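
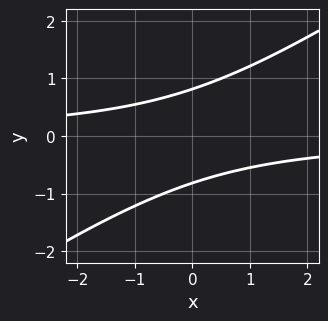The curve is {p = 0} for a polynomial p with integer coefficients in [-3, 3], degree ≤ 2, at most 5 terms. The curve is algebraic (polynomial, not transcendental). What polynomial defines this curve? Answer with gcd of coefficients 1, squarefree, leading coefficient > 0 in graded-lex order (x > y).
2*x*y - 3*y^2 + 2

(a) Degree: no degree-1 curve has this shape, so deg p = 2.
(b) Reading off the gridlines: the curve avoids every integer x-axis point in the box.
(c) Assembling these constraints gives the stated polynomial.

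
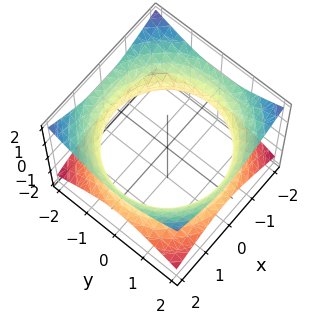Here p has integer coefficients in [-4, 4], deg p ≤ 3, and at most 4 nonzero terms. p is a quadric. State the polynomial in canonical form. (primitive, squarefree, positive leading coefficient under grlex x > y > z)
x^2 + y^2 - 2*z^2 - 3

The degree is 2 — one connected sheet with a waist; a quadric.
Symmetries: the z ↦ −z reflection is a symmetry, so z appears only in even powers; rotational symmetry about the z-axis ⇒ p depends on x, y only through x² + y².
Checking where it meets the axes: a circular section at z = 0 has radius between 1 and 2; the surface avoids every integer z-axis point in the box.
Fitting integer coefficients to these (and the overall shape) gives p.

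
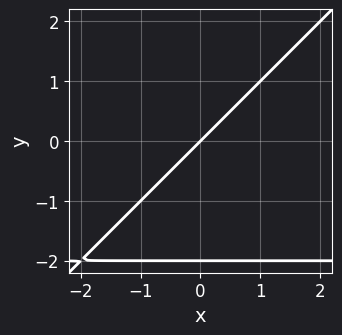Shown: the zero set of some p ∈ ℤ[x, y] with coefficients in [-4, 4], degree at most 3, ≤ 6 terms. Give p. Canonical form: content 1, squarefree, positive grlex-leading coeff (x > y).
First, deg p = 2. A generic line meets the curve in up to 2 points.
Then, reading off the gridlines: among the integer gridlines, it crosses the y-axis at y ∈ {-2, 0}; it crosses the x-axis at the gridline x = 0.
Finally, matching integer coefficients to the picture gives p.

x*y - y^2 + 2*x - 2*y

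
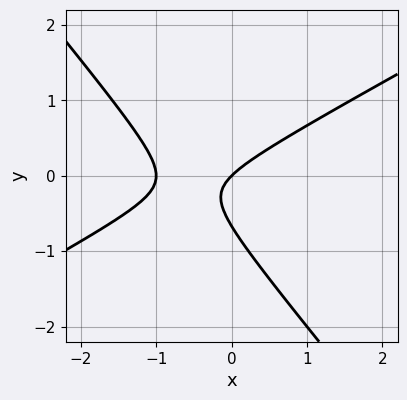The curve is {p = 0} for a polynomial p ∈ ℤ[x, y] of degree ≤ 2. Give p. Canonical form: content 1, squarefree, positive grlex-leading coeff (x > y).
2*x^2 - 2*x*y - 3*y^2 + 2*x - 2*y

(a) Degree: the shape is more complex than any degree-1 curve, so deg p = 2.
(b) From the visible intercepts: the x-axis gridline crossings are at x ∈ {-1, 0}; one y-axis crossing is at y = 0.
(c) These observations pin down the coefficients.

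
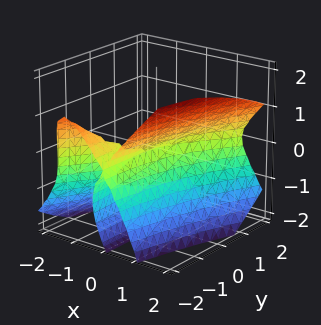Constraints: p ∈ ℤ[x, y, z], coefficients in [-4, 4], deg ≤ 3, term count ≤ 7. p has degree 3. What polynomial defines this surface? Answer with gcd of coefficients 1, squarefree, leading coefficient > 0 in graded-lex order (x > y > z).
3*x^3 - 2*x^2*y - 2*x*z^2 - z^3 - 2*z^2

deg p = 3. The shape is more complex than any degree-2 surface.
From the visible intercepts: every point of the y-axis in the box is on the surface; the z-axis gridline crossings are at z ∈ {-2, 0}; one x-axis crossing is at x = 0.
Putting this together gives p.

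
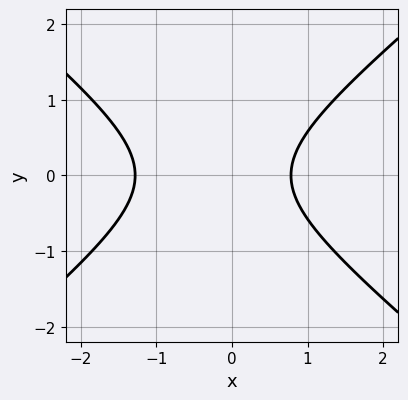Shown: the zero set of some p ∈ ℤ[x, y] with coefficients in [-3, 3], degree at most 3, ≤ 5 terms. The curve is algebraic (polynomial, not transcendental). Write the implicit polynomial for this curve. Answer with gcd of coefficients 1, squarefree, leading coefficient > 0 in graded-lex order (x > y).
(a) The degree is 2 — a generic line meets the curve in up to 2 points.
(b) Symmetries: mirror symmetry y ↦ −y ⇒ only even powers of y.
(c) From the visible intercepts: the curve avoids every integer y-axis point in the box.
(d) Solving for integer coefficients yields p as stated.

2*x^2 - 3*y^2 + x - 2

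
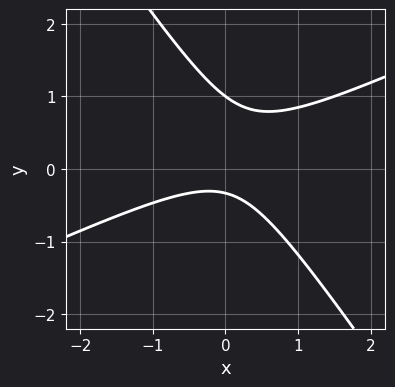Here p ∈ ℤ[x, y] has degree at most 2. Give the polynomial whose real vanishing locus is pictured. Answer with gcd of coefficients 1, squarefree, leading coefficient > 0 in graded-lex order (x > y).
2*x^2 - 3*x*y - 3*y^2 + 2*y + 1

deg p = 2. The shape is more complex than any degree-1 curve.
Reading off the gridlines: the curve avoids every integer x-axis point in the box; it meets the y-axis at y = 1 (among the integer gridlines).
Assembling these constraints gives the stated polynomial.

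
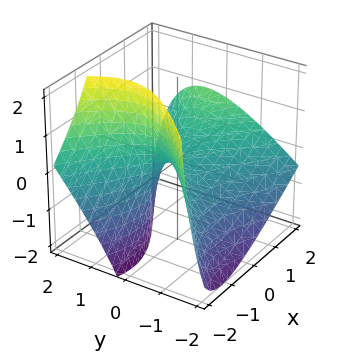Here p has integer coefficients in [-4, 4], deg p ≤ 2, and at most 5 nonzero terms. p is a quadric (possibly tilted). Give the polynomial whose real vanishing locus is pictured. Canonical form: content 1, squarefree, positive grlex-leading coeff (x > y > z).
(a) deg p = 2. No degree-1 surface has this shape.
(b) From the visible intercepts: it meets the y-axis at y = 0 (among the integer gridlines); one x-axis crossing is at x = 0; one z-axis crossing is at z = 0.
(c) Together with the visible shape, these determine p as stated.

2*x^2 - 3*x*z - 3*y^2 + 3*y*z - 3*z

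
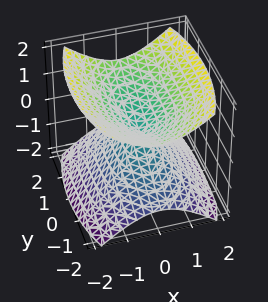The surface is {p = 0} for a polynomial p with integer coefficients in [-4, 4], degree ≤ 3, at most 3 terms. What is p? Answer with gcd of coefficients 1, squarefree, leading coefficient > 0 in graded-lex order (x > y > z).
First, there are 2 components.
Then, deg p = 2.
Next, symmetries: it's symmetric under y → −y, forcing even powers of y; mirror symmetry x ↦ −x ⇒ only even powers of x; mirror symmetry z ↦ −z ⇒ only even powers of z.
Then, from the axis intercepts and sections: one x-axis crossing is at x = 0; it meets the y-axis at y = 0 (among the integer gridlines).
Finally, matching integer coefficients to the picture gives p.

3*x^2 + y^2 - 3*z^2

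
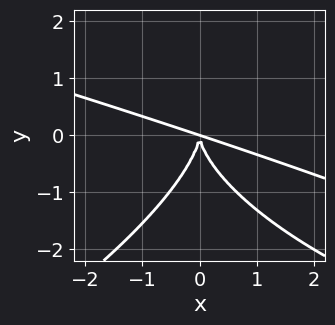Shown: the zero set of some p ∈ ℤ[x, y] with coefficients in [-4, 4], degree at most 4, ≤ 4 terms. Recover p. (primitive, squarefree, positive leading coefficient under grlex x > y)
y^4 + x^3 + 3*x^2*y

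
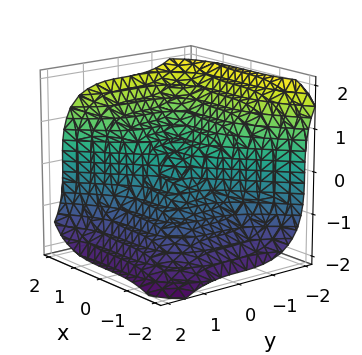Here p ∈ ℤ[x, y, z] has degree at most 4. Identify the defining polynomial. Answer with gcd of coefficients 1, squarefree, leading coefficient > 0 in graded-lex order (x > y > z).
2*x^3 - 3*y^3 - 3*z^3

(a) The degree is 3 — a generic line meets the surface in up to 3 points.
(b) Checking where it meets the axes: it meets the x-axis at x = 0 (among the integer gridlines); one y-axis crossing is at y = 0; it meets the z-axis at z = 0 (among the integer gridlines).
(c) These observations pin down the coefficients.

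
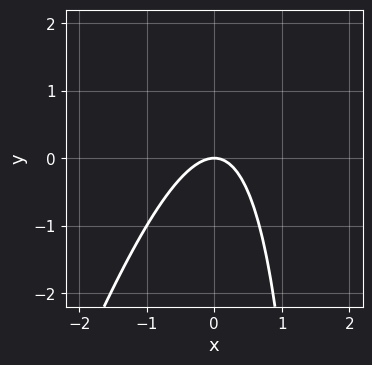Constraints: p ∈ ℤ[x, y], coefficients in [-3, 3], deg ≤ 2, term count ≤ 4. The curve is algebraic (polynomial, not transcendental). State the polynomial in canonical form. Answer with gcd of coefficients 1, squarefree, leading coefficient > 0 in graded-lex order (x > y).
3*x^2 - x*y + 2*y

First, deg p = 2.
Then, checking where it meets the axes: it crosses the x-axis at the gridline x = 0; one y-axis crossing is at y = 0.
Finally, matching integer coefficients to the picture gives p.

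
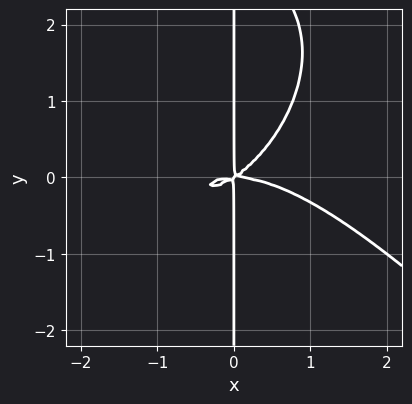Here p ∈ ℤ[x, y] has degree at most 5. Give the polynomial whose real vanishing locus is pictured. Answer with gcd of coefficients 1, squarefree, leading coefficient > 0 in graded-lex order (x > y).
First, degree: no degree-3 curve has this shape, so deg p = 4.
Then, observable constraints: every point of the y-axis in the box is on the curve.
Finally, the integer polynomial consistent with all of this is the stated p.

x^4 + x*y^3 + 2*x^2*y - 3*x*y^2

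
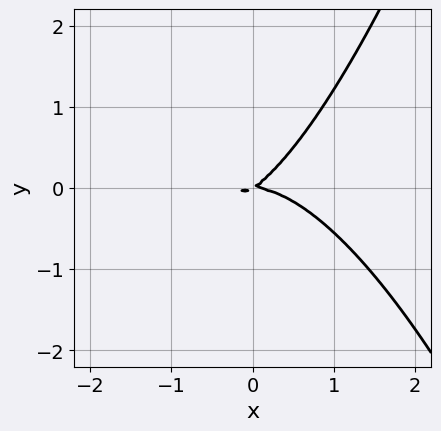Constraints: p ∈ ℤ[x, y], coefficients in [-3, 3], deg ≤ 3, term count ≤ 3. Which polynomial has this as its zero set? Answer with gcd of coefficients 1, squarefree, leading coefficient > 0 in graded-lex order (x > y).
(a) deg p = 3.
(b) Checking where it meets the axes: it crosses the y-axis at the gridline y = 0; one x-axis crossing is at x = 0.
(c) Fitting integer coefficients to these (and the overall shape) gives p.

2*x^3 + 2*x*y - 3*y^2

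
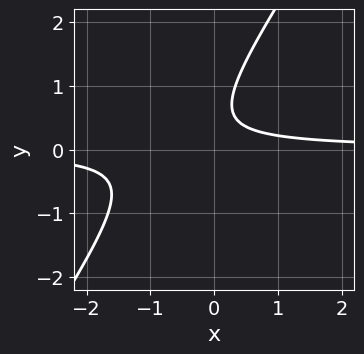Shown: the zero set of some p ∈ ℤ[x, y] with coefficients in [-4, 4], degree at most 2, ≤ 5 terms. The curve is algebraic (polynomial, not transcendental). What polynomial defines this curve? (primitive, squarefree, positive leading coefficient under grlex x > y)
3*x*y - 2*y^2 + 2*y - 1

First, deg p = 2.
Next, observable constraints: the curve avoids every integer y-axis point in the box; no x-intercept at any integer in the box.
Finally, fitting integer coefficients to these (and the overall shape) gives p.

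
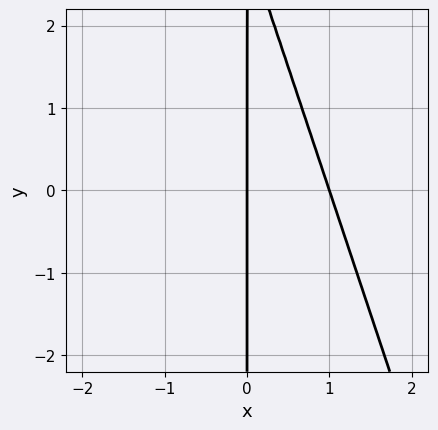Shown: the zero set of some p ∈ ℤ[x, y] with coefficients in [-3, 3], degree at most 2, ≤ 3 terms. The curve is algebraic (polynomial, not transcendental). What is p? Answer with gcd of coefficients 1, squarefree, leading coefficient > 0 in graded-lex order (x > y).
1. deg p = 2.
2. From the visible intercepts: every point of the y-axis in the box is on the curve; among the integer gridlines, it crosses the x-axis at x ∈ {0, 1}.
3. Matching integer coefficients to the picture gives p.

3*x^2 + x*y - 3*x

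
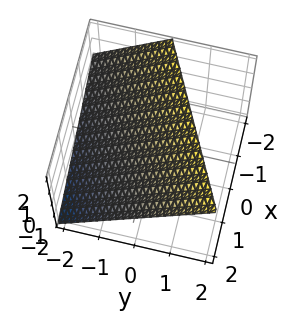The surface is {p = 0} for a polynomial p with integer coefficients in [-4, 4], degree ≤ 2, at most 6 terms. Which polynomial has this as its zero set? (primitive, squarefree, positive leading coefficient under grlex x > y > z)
(a) deg p = 1. The surface is flat (a plane).
(b) From the axis intercepts and sections: one z-axis crossing is at z = 1; one x-axis crossing is at x = 2.
(c) Matching integer coefficients to the picture gives p. Check: (0, -1, 0) on the y-axis lies on the surface, and p(0, -1, 0) = 0. ✓

x - 2*y + 2*z - 2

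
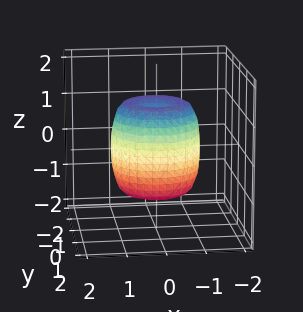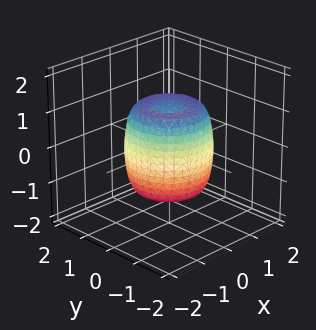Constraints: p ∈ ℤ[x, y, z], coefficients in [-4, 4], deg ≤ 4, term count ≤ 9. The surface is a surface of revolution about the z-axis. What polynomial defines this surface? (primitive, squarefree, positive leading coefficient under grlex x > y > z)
2*x^4 + 4*x^2*y^2 + 2*y^4 - 2*x^2 - 2*y^2 + z^2 - 1

The degree is 4 — no degree-3 surface has this shape.
Symmetries: rotational symmetry about the z-axis ⇒ p depends on x, y only through x² + y².
Observable constraints: a circular section at z = -1 has radius exactly 1; among the integer gridlines, it crosses the z-axis at z ∈ {-1, 1}.
Fitting integer coefficients to these (and the overall shape) gives p.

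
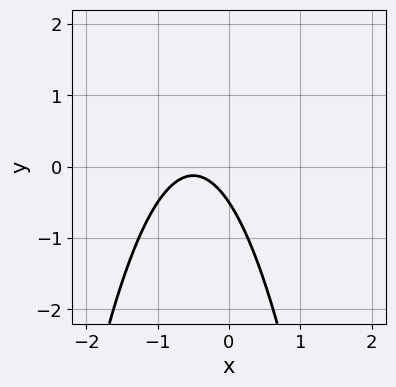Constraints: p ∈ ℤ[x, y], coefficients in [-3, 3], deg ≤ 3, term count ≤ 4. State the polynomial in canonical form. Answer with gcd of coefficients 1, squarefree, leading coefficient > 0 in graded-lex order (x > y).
3*x^2 + 3*x + 2*y + 1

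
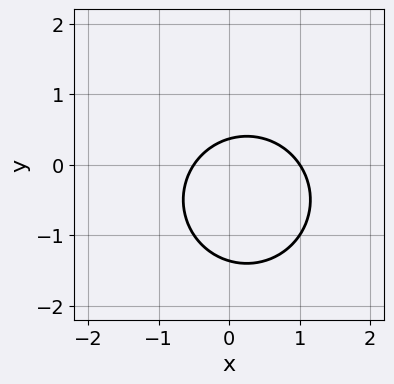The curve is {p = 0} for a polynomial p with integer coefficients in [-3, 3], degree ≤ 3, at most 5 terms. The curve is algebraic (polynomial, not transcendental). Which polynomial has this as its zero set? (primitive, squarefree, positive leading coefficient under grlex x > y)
First, deg p = 2.
Then, against the integer gridlines: it crosses the x-axis at the gridline x = 1.
Finally, these observations pin down the coefficients.

2*x^2 + 2*y^2 - x + 2*y - 1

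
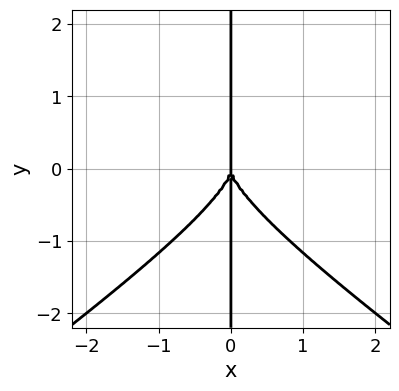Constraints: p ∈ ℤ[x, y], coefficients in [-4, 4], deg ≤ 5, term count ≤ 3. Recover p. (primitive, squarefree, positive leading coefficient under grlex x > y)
Degree: the shape is more complex than any degree-3 curve, so deg p = 4.
Against the integer gridlines: it crosses the x-axis at the gridline x = 0; the visible y-axis segment lies entirely on the curve.
Matching integer coefficients to the picture gives p.

x^3*y - 2*x*y^3 - 2*x^3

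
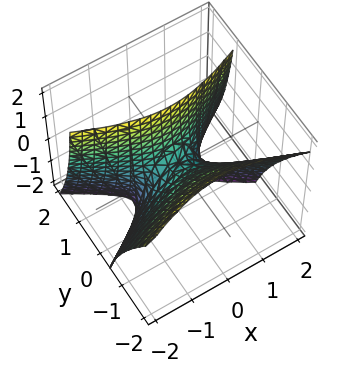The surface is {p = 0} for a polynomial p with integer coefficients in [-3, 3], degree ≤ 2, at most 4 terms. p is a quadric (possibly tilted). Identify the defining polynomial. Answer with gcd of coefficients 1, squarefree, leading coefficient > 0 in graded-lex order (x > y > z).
x^2 - 3*y^2 - 2*y*z + z

Degree: no degree-1 surface has this shape, so deg p = 2.
Against the integer gridlines: it meets the x-axis at x = 0 (among the integer gridlines); it crosses the y-axis at the gridline y = 0; one z-axis crossing is at z = 0.
The integer polynomial consistent with all of this is the stated p.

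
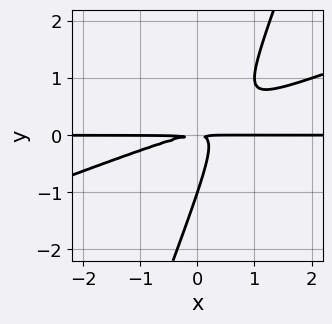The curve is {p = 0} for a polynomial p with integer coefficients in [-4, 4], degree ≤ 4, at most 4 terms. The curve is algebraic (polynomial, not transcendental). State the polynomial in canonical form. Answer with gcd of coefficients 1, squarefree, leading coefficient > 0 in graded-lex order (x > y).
x^2*y - 3*x*y^2 + y^3 + y^2

1. deg p = 3.
2. Observable constraints: one y-axis crossing is at y = -1; the visible x-axis segment lies entirely on the curve.
3. Together with the visible shape, these determine p as stated.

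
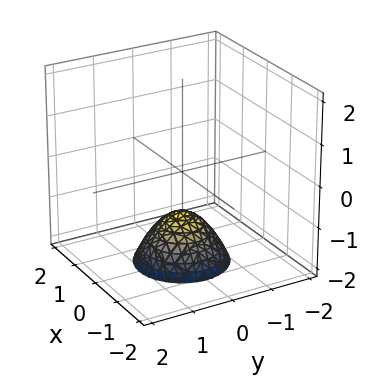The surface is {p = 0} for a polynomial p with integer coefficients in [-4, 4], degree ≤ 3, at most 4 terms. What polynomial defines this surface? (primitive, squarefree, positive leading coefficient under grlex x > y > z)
1. deg p = 2. The shape is more complex than any degree-1 surface.
2. Symmetry: the z-axis is an axis of rotation, so x and y enter only as x² + y².
3. Observable constraints: a circular section at z = -2 has radius exactly 1; the surface avoids every integer x-axis point in the box; one z-axis crossing is at z = -1.
4. Solving for integer coefficients yields p as stated.

x^2 + y^2 + z + 1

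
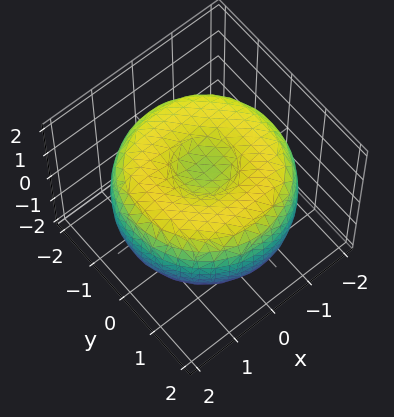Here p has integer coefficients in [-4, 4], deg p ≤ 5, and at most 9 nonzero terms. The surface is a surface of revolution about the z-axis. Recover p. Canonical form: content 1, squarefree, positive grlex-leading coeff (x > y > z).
1. The degree is 4 — the shape is more complex than any degree-3 surface.
2. By symmetry, the z-axis is an axis of rotation, so x and y enter only as x² + y².
3. Reading off the gridlines: a circular section at z = 0 has radius between 1 and 2.
4. Solving for integer coefficients yields p as stated.

x^4 + 2*x^2*y^2 + y^4 - 3*x^2 - 3*y^2 + 3*z^2 - 2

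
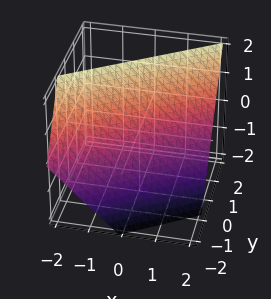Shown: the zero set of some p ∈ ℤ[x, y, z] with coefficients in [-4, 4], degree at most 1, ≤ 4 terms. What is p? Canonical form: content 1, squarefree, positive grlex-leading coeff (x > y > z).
First, the degree is 1 — the surface is flat (a plane).
Then, checking where it meets the axes: one x-axis crossing is at x = 1; one z-axis crossing is at z = 1.
Finally, together with the visible shape, these determine p as stated.

2*x - 3*y + 2*z - 2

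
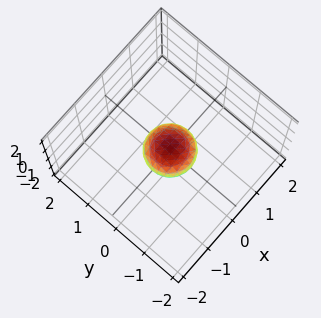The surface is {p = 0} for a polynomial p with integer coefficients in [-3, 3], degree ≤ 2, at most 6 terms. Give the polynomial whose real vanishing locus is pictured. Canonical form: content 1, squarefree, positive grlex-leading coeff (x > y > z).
2*x^2 + 2*y^2 + 3*z^2 - 1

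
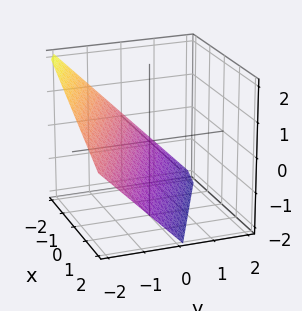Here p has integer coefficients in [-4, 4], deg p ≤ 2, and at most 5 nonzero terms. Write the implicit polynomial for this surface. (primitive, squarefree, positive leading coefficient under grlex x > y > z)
Degree: the surface is flat (a plane), so deg p = 1.
Checking where it meets the axes: one z-axis crossing is at z = -1; one x-axis crossing is at x = -2; one y-axis crossing is at y = -1.
The integer polynomial consistent with all of this is the stated p.

x + 2*y + 2*z + 2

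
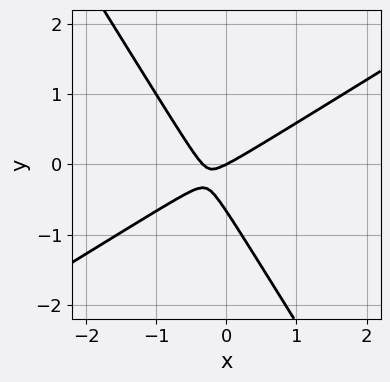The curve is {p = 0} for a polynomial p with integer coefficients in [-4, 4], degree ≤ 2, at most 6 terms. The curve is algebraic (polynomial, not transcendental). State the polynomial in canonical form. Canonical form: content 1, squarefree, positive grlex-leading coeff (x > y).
Degree: no degree-1 curve has this shape, so deg p = 2.
Observable constraints: it meets the y-axis at y = 0 (among the integer gridlines); one x-axis crossing is at x = 0.
Together with the visible shape, these determine p as stated.

3*x^2 - 3*x*y - 3*y^2 + x - 2*y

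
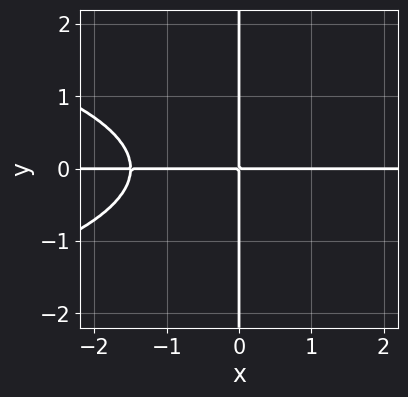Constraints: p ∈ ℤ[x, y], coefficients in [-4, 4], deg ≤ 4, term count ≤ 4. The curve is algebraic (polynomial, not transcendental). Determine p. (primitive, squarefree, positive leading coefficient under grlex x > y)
(a) deg p = 4.
(b) Observable constraints: the visible y-axis segment lies entirely on the curve; every point of the x-axis in the box is on the curve.
(c) Matching integer coefficients to the picture gives p.

2*x*y^3 + 2*x^2*y + 3*x*y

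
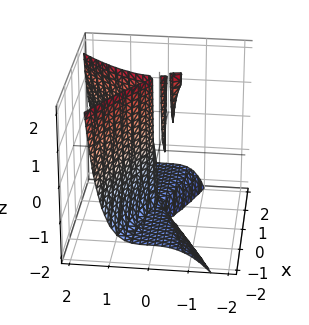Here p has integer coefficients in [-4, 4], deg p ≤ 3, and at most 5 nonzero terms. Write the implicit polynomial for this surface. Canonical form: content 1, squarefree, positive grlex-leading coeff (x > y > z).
I count 3 distinct pieces. Treating them together as one polynomial.
Degree: a generic line meets the surface in up to 3 points, so deg p = 3.
Reading off the gridlines: it meets the y-axis at y = 0 (among the integer gridlines); one x-axis crossing is at x = 0; the visible z-axis segment lies entirely on the surface.
Fitting integer coefficients to these (and the overall shape) gives p.

2*x^2*z + 2*x*y*z - 3*y^3 + 3*x^2 + 3*x*y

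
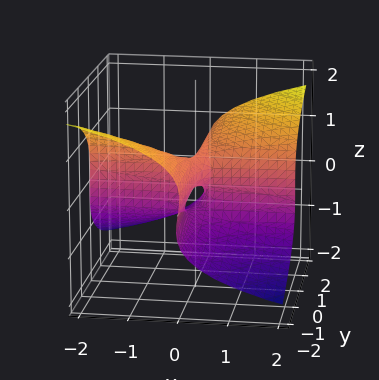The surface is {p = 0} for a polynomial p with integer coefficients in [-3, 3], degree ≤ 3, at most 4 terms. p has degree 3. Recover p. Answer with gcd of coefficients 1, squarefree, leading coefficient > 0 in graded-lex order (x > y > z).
3*z^3 - 3*x*y - z

Degree: the shape is more complex than any degree-2 surface, so deg p = 3.
Reading off the gridlines: it meets the z-axis at z = 0 (among the integer gridlines); every point of the x-axis in the box is on the surface; the visible y-axis segment lies entirely on the surface.
Putting this together gives p.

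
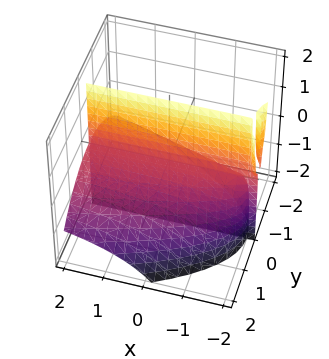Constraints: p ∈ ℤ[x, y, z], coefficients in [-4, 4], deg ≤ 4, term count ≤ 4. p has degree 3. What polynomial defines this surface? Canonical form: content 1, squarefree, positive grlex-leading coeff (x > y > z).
(a) The picture has 3 separate pieces.
(b) deg p = 3.
(c) Checking where it meets the axes: it meets the y-axis at y = 0 (among the integer gridlines); every point of the x-axis in the box is on the surface.
(d) Assembling these constraints gives the stated polynomial.

x*y*z + y^3 + 2*y*z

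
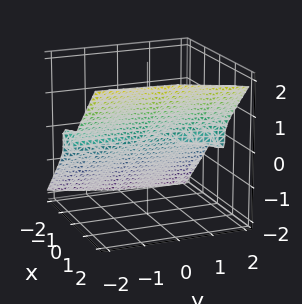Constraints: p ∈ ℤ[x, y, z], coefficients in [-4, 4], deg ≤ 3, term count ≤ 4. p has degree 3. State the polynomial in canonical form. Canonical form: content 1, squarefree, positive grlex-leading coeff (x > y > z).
(a) Degree: the shape is more complex than any degree-2 surface, so deg p = 3.
(b) Observable constraints: the visible y-axis segment lies entirely on the surface; one x-axis crossing is at x = 0; one z-axis crossing is at z = 0.
(c) Solving for integer coefficients yields p as stated.

3*x^3 - x^2*y - 3*z^3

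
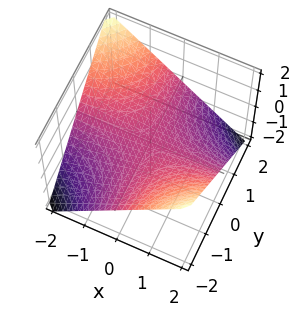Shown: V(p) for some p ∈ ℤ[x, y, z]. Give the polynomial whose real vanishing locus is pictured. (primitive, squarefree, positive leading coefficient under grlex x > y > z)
First, deg p = 2. A hyperbolic paraboloid; a quadric.
Next, observable constraints: the visible x-axis segment lies entirely on the surface; the visible y-axis segment lies entirely on the surface; it crosses the z-axis at the gridline z = 0.
Finally, fitting integer coefficients to these (and the overall shape) gives p.

x*y + 2*z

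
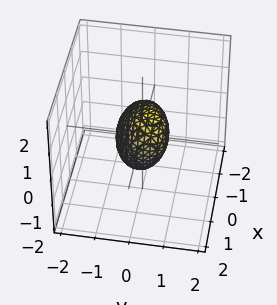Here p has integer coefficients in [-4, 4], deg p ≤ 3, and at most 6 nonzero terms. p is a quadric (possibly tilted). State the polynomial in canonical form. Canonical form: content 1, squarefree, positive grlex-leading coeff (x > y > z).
x^2 - x*y + 2*y^2 - y*z + z^2 - 1

First, degree: a generic line meets the surface in up to 2 points, so deg p = 2.
Next, observable constraints: among the integer gridlines, it crosses the x-axis at x ∈ {-1, 1}; among the integer gridlines, it crosses the z-axis at z ∈ {-1, 1}.
Finally, together with the visible shape, these determine p as stated.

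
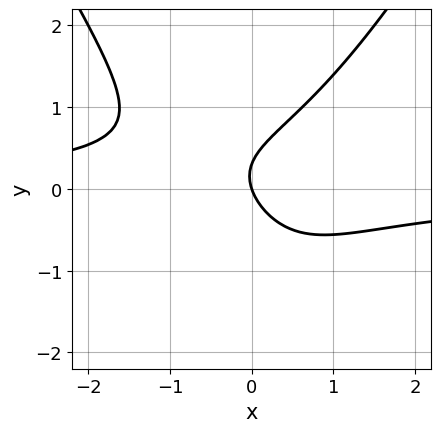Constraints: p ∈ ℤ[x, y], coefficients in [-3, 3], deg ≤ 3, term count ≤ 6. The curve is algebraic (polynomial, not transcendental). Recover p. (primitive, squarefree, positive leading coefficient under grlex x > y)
(a) Degree: no degree-2 curve has this shape, so deg p = 3.
(b) Against the integer gridlines: it meets the y-axis at y = 0 (among the integer gridlines); it crosses the x-axis at the gridline x = 0.
(c) Matching integer coefficients to the picture gives p.

3*x^2*y - y^3 - 3*y^2 + 3*x + y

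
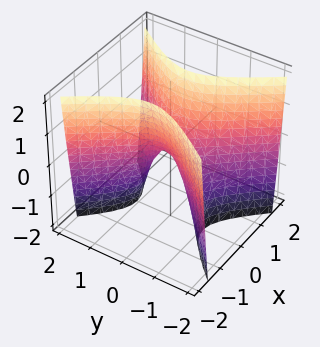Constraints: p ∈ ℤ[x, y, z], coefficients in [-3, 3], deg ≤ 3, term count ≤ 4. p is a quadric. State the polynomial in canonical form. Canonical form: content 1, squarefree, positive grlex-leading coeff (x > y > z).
(a) deg p = 2. A hyperbolic paraboloid; a quadric.
(b) Symmetries: mirror symmetry x ↦ −x ⇒ only even powers of x; the y ↦ −y reflection is a symmetry, so y appears only in even powers.
(c) From the visible intercepts: it crosses the y-axis at the gridline y = 0; it crosses the z-axis at the gridline z = 0; it crosses the x-axis at the gridline x = 0.
(d) Together with the visible shape, these determine p as stated.

3*x^2 - 2*y^2 - z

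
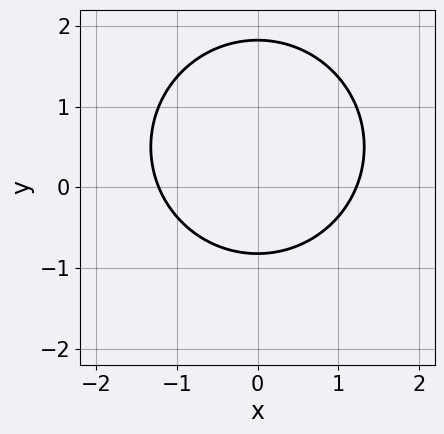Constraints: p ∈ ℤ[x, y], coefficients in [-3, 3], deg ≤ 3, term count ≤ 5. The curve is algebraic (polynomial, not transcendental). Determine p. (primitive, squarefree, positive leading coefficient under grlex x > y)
(a) The degree is 2 — the shape is more complex than any degree-1 curve.
(b) Symmetries: it's symmetric under x → −x, forcing even powers of x.
(c) These observations pin down the coefficients.

2*x^2 + 2*y^2 - 2*y - 3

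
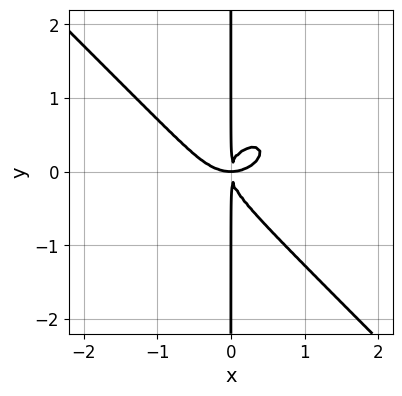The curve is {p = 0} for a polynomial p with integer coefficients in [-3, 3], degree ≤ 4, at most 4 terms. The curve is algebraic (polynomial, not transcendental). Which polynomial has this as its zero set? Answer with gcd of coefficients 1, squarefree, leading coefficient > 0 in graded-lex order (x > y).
(a) The degree is 4 — the shape is more complex than any degree-3 curve.
(b) Checking where it meets the axes: every point of the y-axis in the box is on the curve.
(c) Together with the visible shape, these determine p as stated.

2*x^4 + x^2*y^2 + 3*x*y^3 - 2*x^2*y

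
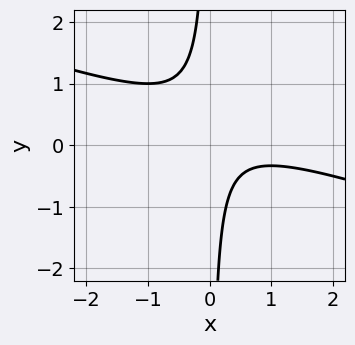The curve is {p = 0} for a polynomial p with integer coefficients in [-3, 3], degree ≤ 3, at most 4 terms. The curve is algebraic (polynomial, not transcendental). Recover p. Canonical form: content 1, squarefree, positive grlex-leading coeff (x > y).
x^2 + 3*x*y - x + 1

1. deg p = 2.
2. Against the integer gridlines: no y-intercept at any integer in the box; no x-intercept at any integer in the box.
3. The integer polynomial consistent with all of this is the stated p.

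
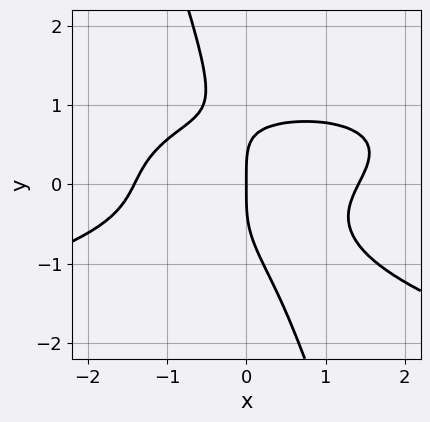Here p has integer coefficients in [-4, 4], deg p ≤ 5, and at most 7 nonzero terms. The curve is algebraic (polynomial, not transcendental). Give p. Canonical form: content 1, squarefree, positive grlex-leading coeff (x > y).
(a) deg p = 4.
(b) From the axis intercepts and sections: one x-axis crossing is at x = 0; it crosses the y-axis at the gridline y = 0.
(c) The integer polynomial consistent with all of this is the stated p.

3*x*y^3 + y^4 + x^3 - x^2*y - 2*x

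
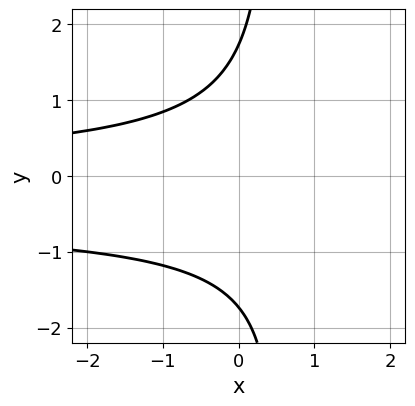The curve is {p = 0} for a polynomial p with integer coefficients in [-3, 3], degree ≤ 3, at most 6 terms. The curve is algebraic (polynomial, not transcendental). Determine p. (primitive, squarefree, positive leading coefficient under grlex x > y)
(a) deg p = 3. No degree-2 curve has this shape.
(b) Observable constraints: no x-intercept at any integer in the box.
(c) Together with the visible shape, these determine p as stated.

2*x*y^2 + x*y - y^2 + 3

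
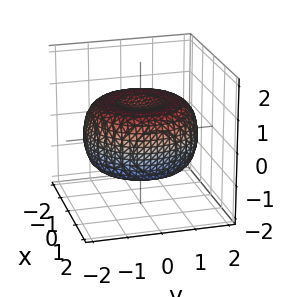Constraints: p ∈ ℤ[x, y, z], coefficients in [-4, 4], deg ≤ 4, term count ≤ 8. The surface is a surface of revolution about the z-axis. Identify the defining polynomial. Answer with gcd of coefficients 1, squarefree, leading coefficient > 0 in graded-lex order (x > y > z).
x^4 + 2*x^2*y^2 + y^4 - 2*x^2 - 2*y^2 + 3*z^2 - 2

First, deg p = 4. A generic line meets the surface in up to 4 points.
Next, symmetry: every cross-section ⟂ z is a circle, so x, y appear only via x² + y².
Then, from the axis intercepts and sections: a circular section at z = 1 has radius exactly 1.
Finally, together with the visible shape, these determine p as stated.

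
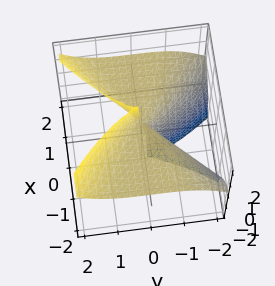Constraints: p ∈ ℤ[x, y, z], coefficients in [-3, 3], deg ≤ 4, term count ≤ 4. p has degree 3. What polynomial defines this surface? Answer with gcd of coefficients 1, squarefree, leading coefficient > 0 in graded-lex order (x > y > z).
3*x^2*z - y^3 - 3*x^2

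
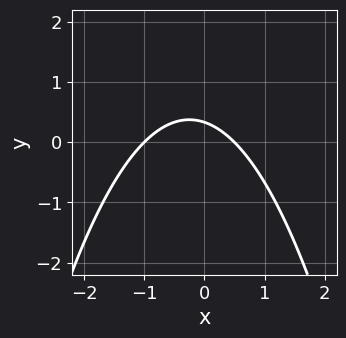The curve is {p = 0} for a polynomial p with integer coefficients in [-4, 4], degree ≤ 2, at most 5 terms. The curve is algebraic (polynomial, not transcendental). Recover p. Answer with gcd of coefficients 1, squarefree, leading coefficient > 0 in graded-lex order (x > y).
(a) deg p = 2. A generic line meets the curve in up to 2 points.
(b) From the axis intercepts and sections: it meets the x-axis at x = -1 (among the integer gridlines).
(c) Together with the visible shape, these determine p as stated.

2*x^2 + x + 3*y - 1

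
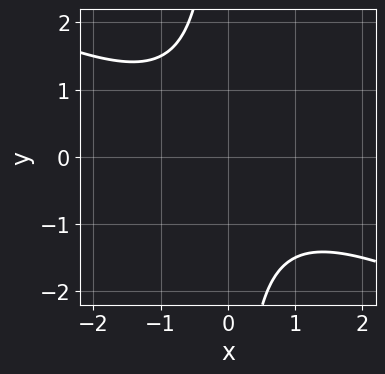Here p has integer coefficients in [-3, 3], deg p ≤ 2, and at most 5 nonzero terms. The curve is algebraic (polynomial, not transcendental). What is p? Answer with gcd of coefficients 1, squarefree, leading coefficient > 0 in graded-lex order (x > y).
x^2 + 2*x*y + 2

1. deg p = 2. The shape is more complex than any degree-1 curve.
2. Observable constraints: it misses every integer gridline on the x-axis; no y-intercept at any integer in the box.
3. These observations pin down the coefficients.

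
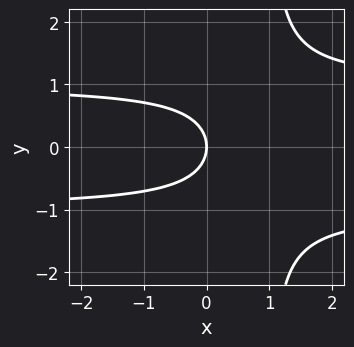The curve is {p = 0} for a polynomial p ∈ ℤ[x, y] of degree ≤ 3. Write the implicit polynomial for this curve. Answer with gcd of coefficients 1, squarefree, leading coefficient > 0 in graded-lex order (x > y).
(a) Degree: a generic line meets the curve in up to 3 points, so deg p = 3.
(b) Symmetries: it's symmetric under y → −y, forcing even powers of y.
(c) Against the integer gridlines: one y-axis crossing is at y = 0; one x-axis crossing is at x = 0.
(d) The integer polynomial consistent with all of this is the stated p.

x*y^2 - y^2 - x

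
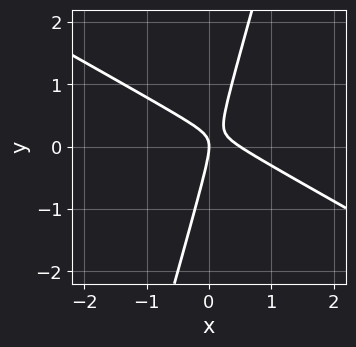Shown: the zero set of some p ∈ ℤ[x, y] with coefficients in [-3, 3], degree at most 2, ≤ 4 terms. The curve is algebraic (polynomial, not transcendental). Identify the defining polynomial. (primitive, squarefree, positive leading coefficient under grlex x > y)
deg p = 2.
Observable constraints: one y-axis crossing is at y = 0; one x-axis crossing is at x = 0.
Solving for integer coefficients yields p as stated.

2*x^2 + 3*x*y - y^2 - x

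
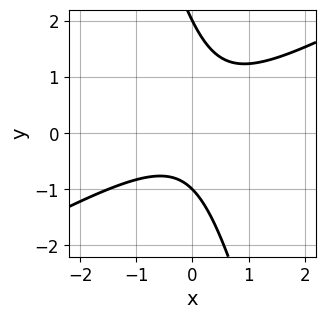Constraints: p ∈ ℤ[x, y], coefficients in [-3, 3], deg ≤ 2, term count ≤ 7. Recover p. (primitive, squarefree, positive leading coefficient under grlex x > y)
2*x^2 - 3*x*y - y^2 + y + 2

(a) deg p = 2. A generic line meets the curve in up to 2 points.
(b) Observable constraints: it misses every integer gridline on the x-axis; the y-axis gridline crossings are at y ∈ {-1, 2}.
(c) The integer polynomial consistent with all of this is the stated p.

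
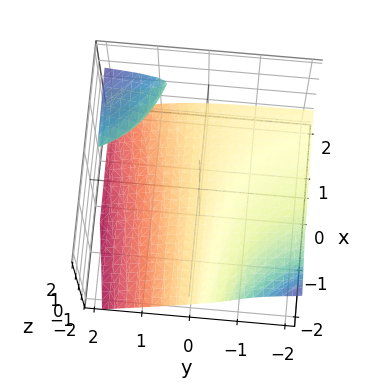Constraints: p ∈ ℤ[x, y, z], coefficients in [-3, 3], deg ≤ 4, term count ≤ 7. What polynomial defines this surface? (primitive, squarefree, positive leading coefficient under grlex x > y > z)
1. I count 2 distinct pieces.
2. The degree is 3 — a generic line meets the surface in up to 3 points.
3. Checking where it meets the axes: the surface avoids every integer y-axis point in the box; no x-intercept at any integer in the box.
4. The integer polynomial consistent with all of this is the stated p.

2*y*z^2 + 3*z^3 - x*y - 2*y*z + 2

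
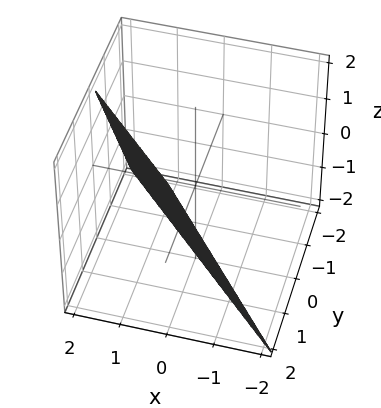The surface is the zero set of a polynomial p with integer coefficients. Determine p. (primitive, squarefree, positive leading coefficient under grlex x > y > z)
2*x + 2*y - z - 2

First, the degree is 1 — every cross-section is a straight line — this is a plane.
Next, reading off the gridlines: it meets the y-axis at y = 1 (among the integer gridlines); it crosses the z-axis at the gridline z = -2.
Finally, putting this together gives p. Check: (1, 0, 0) on the x-axis lies on the surface, and p(1, 0, 0) = 0. ✓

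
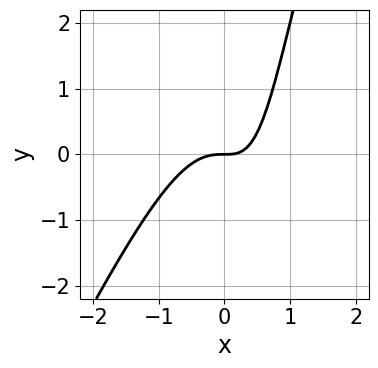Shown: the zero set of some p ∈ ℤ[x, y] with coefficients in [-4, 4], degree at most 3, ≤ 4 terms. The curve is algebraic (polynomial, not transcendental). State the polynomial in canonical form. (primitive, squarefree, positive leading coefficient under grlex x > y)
1. The degree is 3 — no degree-2 curve has this shape.
2. From the axis intercepts and sections: one x-axis crossing is at x = 0; it crosses the y-axis at the gridline y = 0.
3. Matching integer coefficients to the picture gives p.

2*x^3 - x^2*y + x*y - y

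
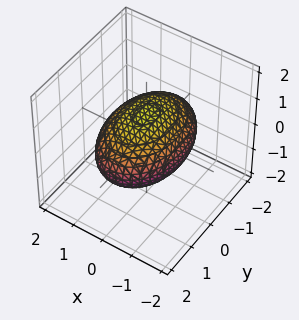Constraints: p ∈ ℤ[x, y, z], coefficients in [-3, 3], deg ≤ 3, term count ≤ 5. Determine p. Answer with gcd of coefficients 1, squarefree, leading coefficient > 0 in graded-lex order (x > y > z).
2*x^2 + y^2 + 3*z^2 - 3

First, deg p = 2. A closed, bounded, convex surface; a quadric.
Next, symmetries: mirror symmetry y ↦ −y ⇒ only even powers of y; the x ↦ −x reflection is a symmetry, so x appears only in even powers; it's symmetric under z → −z, forcing even powers of z.
Then, reading off the gridlines: among the integer gridlines, it crosses the z-axis at z ∈ {-1, 1}.
Finally, fitting integer coefficients to these (and the overall shape) gives p.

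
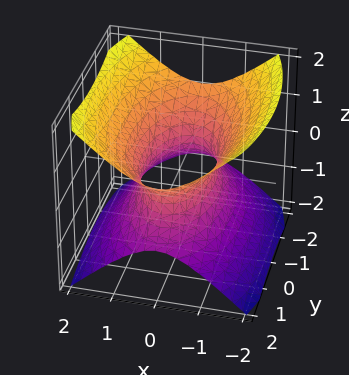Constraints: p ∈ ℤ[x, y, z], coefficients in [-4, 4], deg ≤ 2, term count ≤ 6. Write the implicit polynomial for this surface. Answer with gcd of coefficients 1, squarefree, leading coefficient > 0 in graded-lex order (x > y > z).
1. The degree is 2 — an hourglass — one-sheet hyperboloid; a quadric.
2. Symmetries: it's symmetric under z → −z, forcing even powers of z; it's symmetric under y → −y, forcing even powers of y; the x ↦ −x reflection is a symmetry, so x appears only in even powers.
3. Reading off the gridlines: the surface avoids every integer z-axis point in the box.
4. The integer polynomial consistent with all of this is the stated p.

3*x^2 + y^2 - 3*z^2 - 2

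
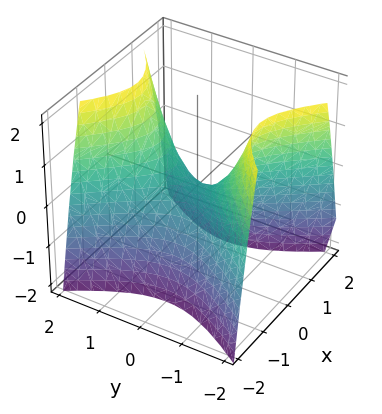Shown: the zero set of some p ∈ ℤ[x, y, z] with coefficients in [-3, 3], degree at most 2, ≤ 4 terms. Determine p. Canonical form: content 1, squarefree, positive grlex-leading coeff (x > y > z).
First, degree: a hyperbolic paraboloid; a quadric, so deg p = 2.
Next, symmetries: it's symmetric under y → −y, forcing even powers of y; mirror symmetry x ↦ −x ⇒ only even powers of x.
Next, observable constraints: it crosses the x-axis at the gridline x = 0; it meets the y-axis at y = 0 (among the integer gridlines).
Finally, solving for integer coefficients yields p as stated.

3*x^2 - 2*y^2 + 2*z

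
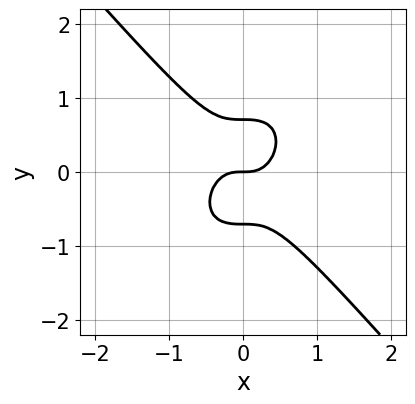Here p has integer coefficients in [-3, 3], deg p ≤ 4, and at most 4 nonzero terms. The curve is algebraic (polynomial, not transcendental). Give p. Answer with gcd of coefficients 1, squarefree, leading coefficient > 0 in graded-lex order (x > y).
3*x^3 + 2*y^3 - y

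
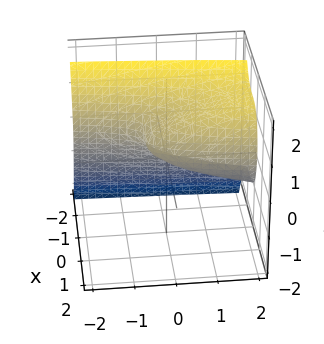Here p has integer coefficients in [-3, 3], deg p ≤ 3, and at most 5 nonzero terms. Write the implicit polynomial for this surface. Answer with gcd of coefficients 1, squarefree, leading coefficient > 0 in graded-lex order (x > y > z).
deg p = 3. The shape is more complex than any degree-2 surface.
Observable constraints: it meets the x-axis at x = 0 (among the integer gridlines); among the integer gridlines, it crosses the z-axis at z ∈ {0, 1}; it crosses the y-axis at the gridline y = 0.
The integer polynomial consistent with all of this is the stated p.

3*x^3 + 2*z^2 - y - 2*z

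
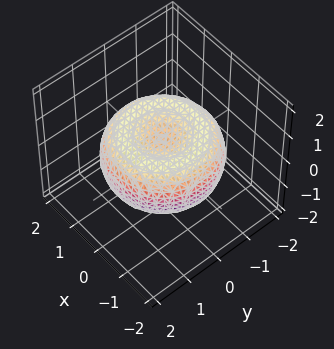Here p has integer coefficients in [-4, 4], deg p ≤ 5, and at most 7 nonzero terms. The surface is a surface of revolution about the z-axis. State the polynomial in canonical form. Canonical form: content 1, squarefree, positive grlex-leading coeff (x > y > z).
(a) Degree: a generic line meets the surface in up to 4 points, so deg p = 4.
(b) Symmetries: every cross-section ⟂ z is a circle, so x, y appear only via x² + y².
(c) Checking where it meets the axes: a circular section at z = 0 has radius between 1 and 2.
(d) Solving for integer coefficients yields p as stated.

x^4 + 2*x^2*y^2 + y^4 - 2*x^2 - 2*y^2 + 3*z^2 - 1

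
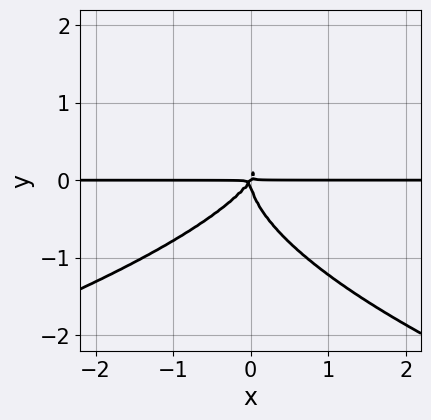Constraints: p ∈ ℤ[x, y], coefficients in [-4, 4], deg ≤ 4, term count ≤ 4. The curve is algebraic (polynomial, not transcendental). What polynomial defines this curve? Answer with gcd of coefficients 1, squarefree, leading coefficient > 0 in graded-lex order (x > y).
1. Degree: no degree-3 curve has this shape, so deg p = 4.
2. Checking where it meets the axes: every point of the x-axis in the box is on the curve.
3. These observations pin down the coefficients.

3*y^4 + 3*x^2*y - 2*x*y^2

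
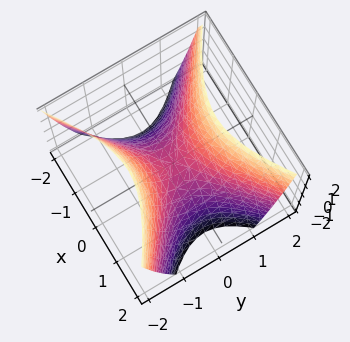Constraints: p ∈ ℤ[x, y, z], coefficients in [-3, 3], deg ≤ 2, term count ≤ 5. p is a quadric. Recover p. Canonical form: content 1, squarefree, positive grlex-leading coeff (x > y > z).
(a) deg p = 2. A hyperbolic paraboloid; a quadric.
(b) Symmetries: mirror symmetry x ↦ −x ⇒ only even powers of x; mirror symmetry y ↦ −y ⇒ only even powers of y.
(c) From the axis intercepts and sections: it crosses the z-axis at the gridline z = 0; one y-axis crossing is at y = 0; it crosses the x-axis at the gridline x = 0.
(d) Assembling these constraints gives the stated polynomial.

2*x^2 - 3*y^2 + 2*z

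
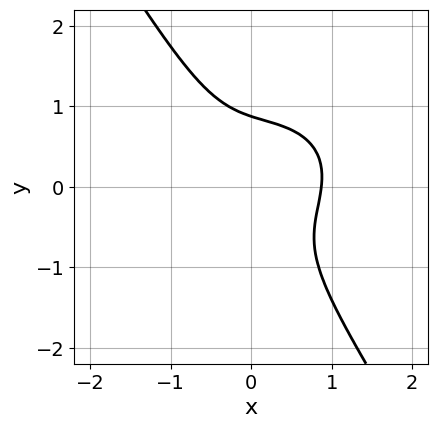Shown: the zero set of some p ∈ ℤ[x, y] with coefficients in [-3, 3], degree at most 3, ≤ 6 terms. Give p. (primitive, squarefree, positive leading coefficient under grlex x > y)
1. The degree is 3 — a generic line meets the curve in up to 3 points.
2. Solving for integer coefficients yields p as stated.

3*x^3 - x^2*y + 3*x*y^2 + 3*y^3 - 2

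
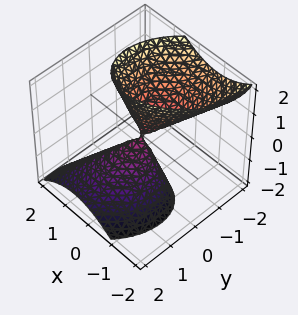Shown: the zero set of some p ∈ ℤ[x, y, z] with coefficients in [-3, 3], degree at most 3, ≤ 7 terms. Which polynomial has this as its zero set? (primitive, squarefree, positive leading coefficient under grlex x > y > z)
3*x^2 - 2*x*y + 3*y^2 + 3*y*z - z^2

There are 2 components. They look like related sheets of one shape, so recover p as a whole.
Degree: a generic line meets the surface in up to 2 points, so deg p = 2.
Observable constraints: it crosses the y-axis at the gridline y = 0; one z-axis crossing is at z = 0; it crosses the x-axis at the gridline x = 0.
The integer polynomial consistent with all of this is the stated p.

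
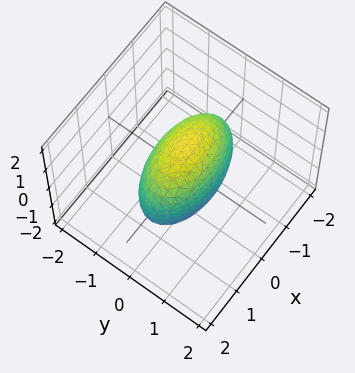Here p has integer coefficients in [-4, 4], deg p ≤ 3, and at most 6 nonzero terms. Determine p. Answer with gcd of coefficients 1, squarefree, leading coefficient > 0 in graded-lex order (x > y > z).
First, deg p = 2. A closed, bounded, convex surface; a quadric.
Next, symmetries: mirror symmetry x ↦ −x ⇒ only even powers of x; mirror symmetry z ↦ −z ⇒ only even powers of z; mirror symmetry y ↦ −y ⇒ only even powers of y.
Finally, solving for integer coefficients yields p as stated.

x^2 + 3*y^2 + z^2 - 2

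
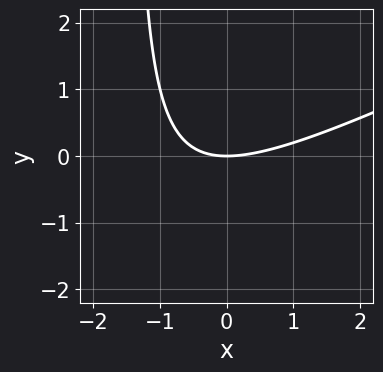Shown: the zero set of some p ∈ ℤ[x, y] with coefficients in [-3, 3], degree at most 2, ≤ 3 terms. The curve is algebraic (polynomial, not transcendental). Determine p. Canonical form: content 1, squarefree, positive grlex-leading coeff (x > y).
x^2 - 2*x*y - 3*y

deg p = 2.
Observable constraints: it meets the y-axis at y = 0 (among the integer gridlines); one x-axis crossing is at x = 0.
Together with the visible shape, these determine p as stated.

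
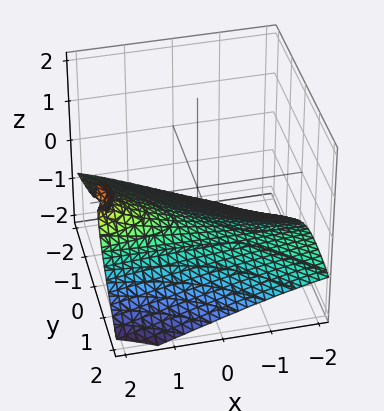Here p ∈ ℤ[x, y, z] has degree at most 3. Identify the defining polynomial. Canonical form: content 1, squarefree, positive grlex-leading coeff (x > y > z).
2*x*y*z - 2*z^3 - 2*y^2 + x - 2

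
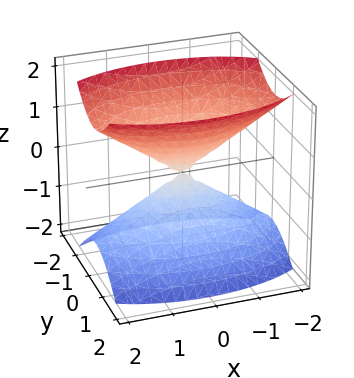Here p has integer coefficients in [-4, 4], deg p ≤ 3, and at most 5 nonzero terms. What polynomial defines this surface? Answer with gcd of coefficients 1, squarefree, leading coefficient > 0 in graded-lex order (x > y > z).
x^2 + 3*y^2 - 2*z^2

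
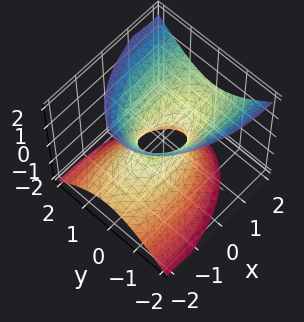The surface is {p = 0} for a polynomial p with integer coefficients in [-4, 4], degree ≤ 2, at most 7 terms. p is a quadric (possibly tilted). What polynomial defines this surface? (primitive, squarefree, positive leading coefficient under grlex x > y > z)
(a) The degree is 2 — no degree-1 surface has this shape.
(b) From the axis intercepts and sections: it misses every integer gridline on the z-axis; the x-axis gridline crossings are at x ∈ {-1, 1}.
(c) Matching integer coefficients to the picture gives p.

x^2 - 2*x*z + 3*y^2 - 2*z^2 - 1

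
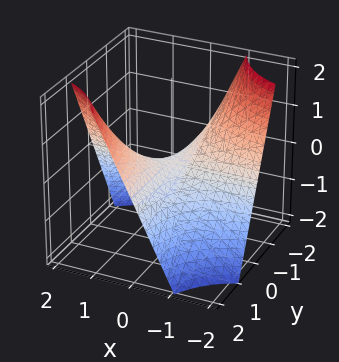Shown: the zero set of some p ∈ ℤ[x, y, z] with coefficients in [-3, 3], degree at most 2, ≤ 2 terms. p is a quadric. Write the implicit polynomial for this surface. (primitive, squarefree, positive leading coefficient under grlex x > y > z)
x*y - z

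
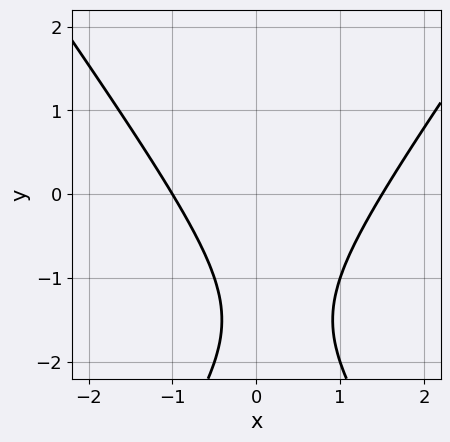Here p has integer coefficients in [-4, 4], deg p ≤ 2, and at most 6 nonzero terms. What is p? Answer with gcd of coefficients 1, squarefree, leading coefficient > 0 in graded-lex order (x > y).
2*x^2 - y^2 - x - 3*y - 3

First, the degree is 2 — no degree-1 curve has this shape.
Then, reading off the gridlines: no y-intercept at any integer in the box; it crosses the x-axis at the gridline x = -1.
Finally, solving for integer coefficients yields p as stated.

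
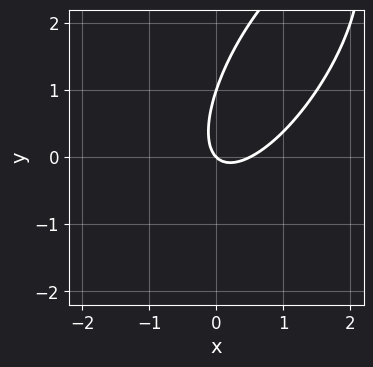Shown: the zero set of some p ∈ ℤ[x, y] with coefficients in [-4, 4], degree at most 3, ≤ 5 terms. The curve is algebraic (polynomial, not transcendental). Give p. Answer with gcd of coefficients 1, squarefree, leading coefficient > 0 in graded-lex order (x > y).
2*x^2 - 2*x*y + y^2 - x - y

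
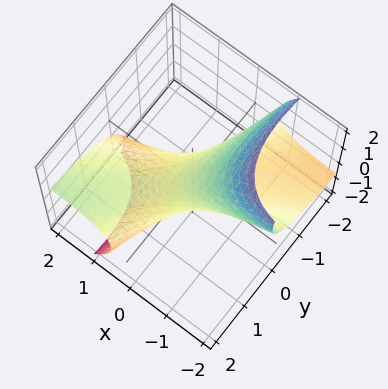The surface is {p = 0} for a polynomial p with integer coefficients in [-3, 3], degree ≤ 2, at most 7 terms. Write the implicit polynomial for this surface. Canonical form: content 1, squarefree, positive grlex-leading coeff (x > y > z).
x^2 - 3*x*y + 3*x*z + y^2 + 2*z^2 - 1

(a) The degree is 2 — the shape is more complex than any degree-1 surface.
(b) Observable constraints: the x-axis gridline crossings are at x ∈ {-1, 1}; among the integer gridlines, it crosses the y-axis at y ∈ {-1, 1}.
(c) Together with the visible shape, these determine p as stated.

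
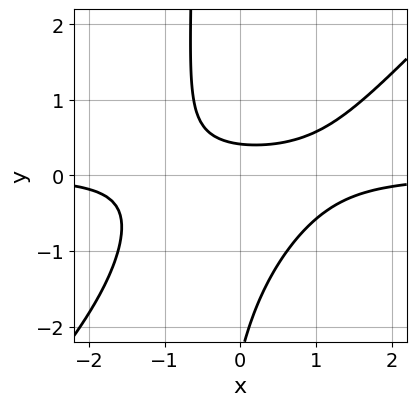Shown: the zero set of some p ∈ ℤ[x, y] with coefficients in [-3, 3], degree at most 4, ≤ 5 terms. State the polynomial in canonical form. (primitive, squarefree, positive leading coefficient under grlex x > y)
The degree is 3 — the shape is more complex than any degree-2 curve.
Against the integer gridlines: the curve avoids every integer x-axis point in the box.
Matching integer coefficients to the picture gives p.

2*x^2*y - 2*x*y^2 - y^2 - 2*y + 1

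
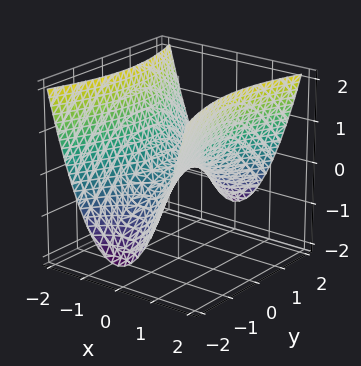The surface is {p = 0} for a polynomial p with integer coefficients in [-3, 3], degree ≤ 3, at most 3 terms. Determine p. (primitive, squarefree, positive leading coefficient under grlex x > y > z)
(a) Degree: a saddle surface; a quadric, so deg p = 2.
(b) Symmetries: mirror symmetry x ↦ −x ⇒ only even powers of x; the y ↦ −y reflection is a symmetry, so y appears only in even powers.
(c) From the visible intercepts: it crosses the y-axis at the gridline y = 0; it meets the z-axis at z = 0 (among the integer gridlines); one x-axis crossing is at x = 0.
(d) Assembling these constraints gives the stated polynomial.

3*x^2 - y^2 - 3*z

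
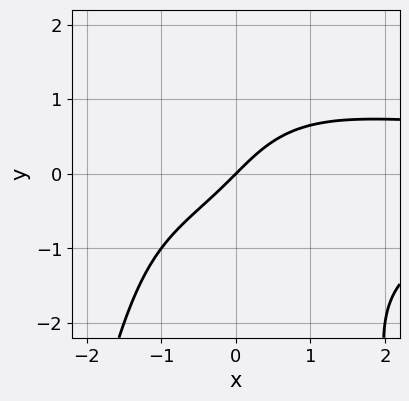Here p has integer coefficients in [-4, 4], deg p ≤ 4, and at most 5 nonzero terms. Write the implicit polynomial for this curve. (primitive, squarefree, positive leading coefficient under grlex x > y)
First, degree: no degree-3 curve has this shape, so deg p = 4.
Then, reading off the gridlines: it crosses the y-axis at the gridline y = 0; it crosses the x-axis at the gridline x = 0.
Finally, matching integer coefficients to the picture gives p.

x^2*y^2 + y^3 - 2*x + 2*y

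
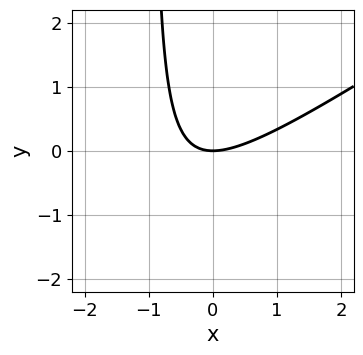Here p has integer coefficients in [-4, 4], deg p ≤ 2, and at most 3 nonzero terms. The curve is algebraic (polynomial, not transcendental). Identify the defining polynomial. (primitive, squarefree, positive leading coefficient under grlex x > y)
(a) The degree is 2 — the shape is more complex than any degree-1 curve.
(b) Against the integer gridlines: it crosses the y-axis at the gridline y = 0; it crosses the x-axis at the gridline x = 0.
(c) Matching integer coefficients to the picture gives p.

2*x^2 - 3*x*y - 3*y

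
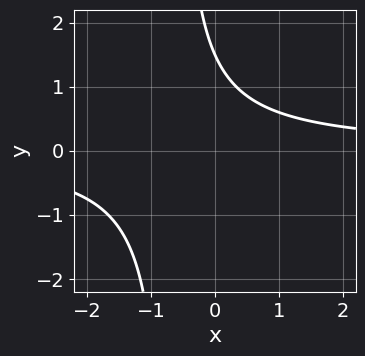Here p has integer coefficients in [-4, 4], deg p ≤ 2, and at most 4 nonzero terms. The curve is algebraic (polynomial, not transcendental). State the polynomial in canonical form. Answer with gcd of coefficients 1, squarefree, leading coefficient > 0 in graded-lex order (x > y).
First, deg p = 2.
Then, reading off the gridlines: the curve avoids every integer x-axis point in the box.
Finally, solving for integer coefficients yields p as stated.

3*x*y + 2*y - 3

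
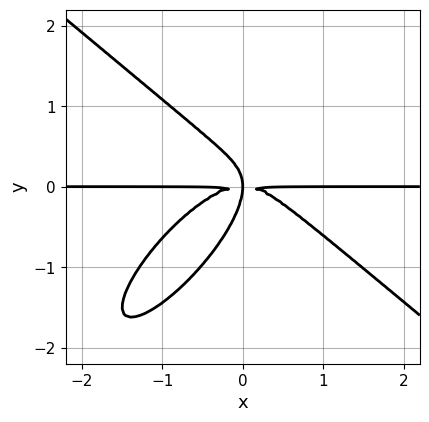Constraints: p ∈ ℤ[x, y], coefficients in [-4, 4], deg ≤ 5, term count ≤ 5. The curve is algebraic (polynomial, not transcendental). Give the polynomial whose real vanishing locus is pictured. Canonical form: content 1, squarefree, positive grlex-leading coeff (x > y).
(a) The degree is 4 — the shape is more complex than any degree-3 curve.
(b) Checking where it meets the axes: every point of the x-axis in the box is on the curve.
(c) Fitting integer coefficients to these (and the overall shape) gives p.

3*x^3*y - x^2*y^2 - 3*x*y^3 + 3*y^4 + 3*x*y^2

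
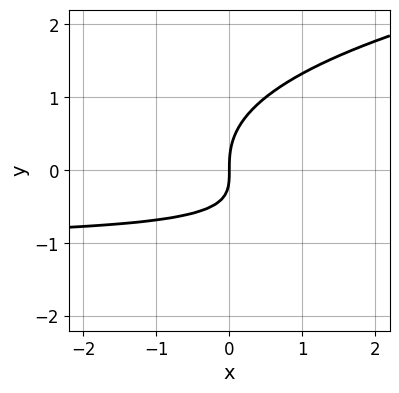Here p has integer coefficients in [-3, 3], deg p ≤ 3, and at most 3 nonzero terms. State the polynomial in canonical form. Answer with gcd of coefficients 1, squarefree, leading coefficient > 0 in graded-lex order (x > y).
y^3 - x*y - x

First, the degree is 3 — the shape is more complex than any degree-2 curve.
Then, checking where it meets the axes: it meets the x-axis at x = 0 (among the integer gridlines); it crosses the y-axis at the gridline y = 0.
Finally, solving for integer coefficients yields p as stated.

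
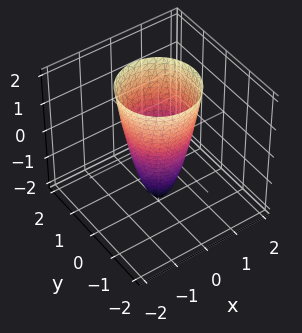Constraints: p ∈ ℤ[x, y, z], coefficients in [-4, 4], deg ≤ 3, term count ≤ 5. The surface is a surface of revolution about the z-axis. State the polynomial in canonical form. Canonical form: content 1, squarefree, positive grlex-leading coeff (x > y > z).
Degree: a generic line meets the surface in up to 2 points, so deg p = 2.
Symmetries: the z-axis is an axis of rotation, so x and y enter only as x² + y².
Reading off the gridlines: it meets the z-axis at z = -2 (among the integer gridlines); a circular section at z = 1 has radius exactly 1.
Putting this together gives p.

3*x^2 + 3*y^2 - z - 2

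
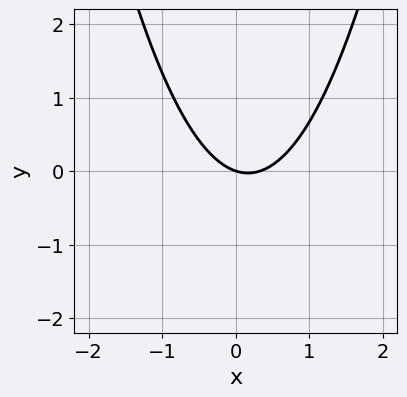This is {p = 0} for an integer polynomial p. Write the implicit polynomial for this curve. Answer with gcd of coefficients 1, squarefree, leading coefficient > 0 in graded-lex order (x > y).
3*x^2 - x - 3*y

1. deg p = 2.
2. Checking where it meets the axes: one x-axis crossing is at x = 0; it meets the y-axis at y = 0 (among the integer gridlines).
3. Together with the visible shape, these determine p as stated.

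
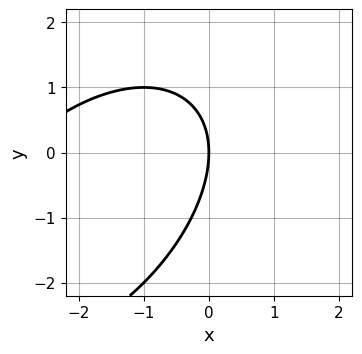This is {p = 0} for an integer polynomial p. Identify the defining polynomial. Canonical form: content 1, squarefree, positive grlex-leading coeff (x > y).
The degree is 2 — the shape is more complex than any degree-1 curve.
Against the integer gridlines: it crosses the x-axis at the gridline x = 0; it crosses the y-axis at the gridline y = 0.
The integer polynomial consistent with all of this is the stated p.

x^2 - x*y + y^2 + 3*x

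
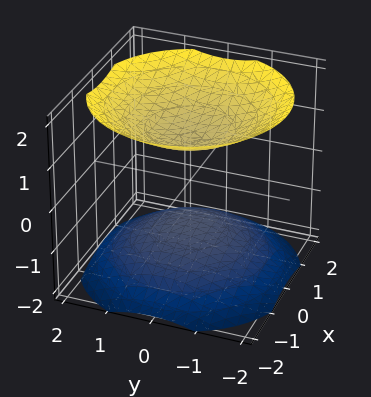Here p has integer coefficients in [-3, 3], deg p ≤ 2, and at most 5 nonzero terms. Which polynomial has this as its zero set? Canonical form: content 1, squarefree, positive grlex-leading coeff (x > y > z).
2*x^2 + 2*y^2 - 3*z^2 + 3

(a) The picture has 2 separate pieces. Treating them together as one polynomial.
(b) Degree: two separate bowl-shaped sheets opening away from each other; a quadric, so deg p = 2.
(c) Symmetries: the z ↦ −z reflection is a symmetry, so z appears only in even powers; the z-axis is an axis of rotation, so x and y enter only as x² + y².
(d) From the visible intercepts: the surface avoids every integer y-axis point in the box; the surface avoids every integer x-axis point in the box; among the integer gridlines, it crosses the z-axis at z ∈ {-1, 1}.
(e) Together with the visible shape, these determine p as stated.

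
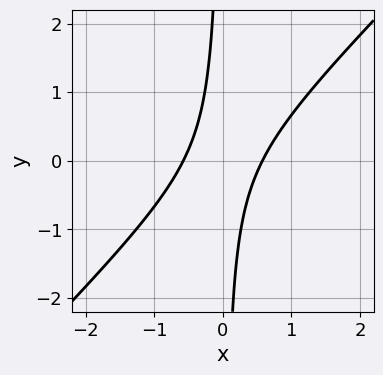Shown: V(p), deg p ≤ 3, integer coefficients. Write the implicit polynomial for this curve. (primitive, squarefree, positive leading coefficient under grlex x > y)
Degree: a generic line meets the curve in up to 2 points, so deg p = 2.
Observable constraints: it misses every integer gridline on the y-axis.
Solving for integer coefficients yields p as stated.

3*x^2 - 3*x*y - 1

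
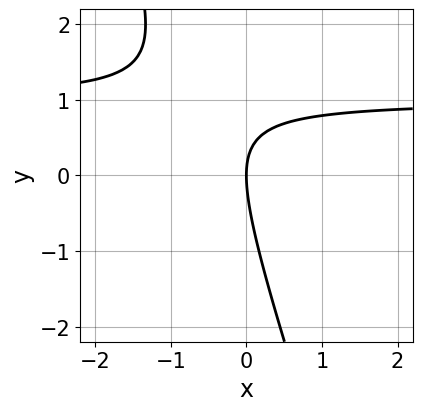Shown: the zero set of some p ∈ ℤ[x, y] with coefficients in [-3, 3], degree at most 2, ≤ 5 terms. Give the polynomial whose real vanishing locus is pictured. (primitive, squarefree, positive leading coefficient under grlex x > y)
(a) Degree: a generic line meets the curve in up to 2 points, so deg p = 2.
(b) Observable constraints: it meets the y-axis at y = 0 (among the integer gridlines); one x-axis crossing is at x = 0.
(c) Assembling these constraints gives the stated polynomial.

3*x*y + y^2 - 3*x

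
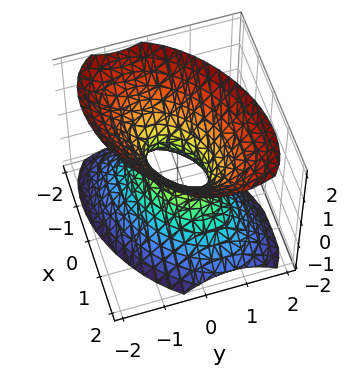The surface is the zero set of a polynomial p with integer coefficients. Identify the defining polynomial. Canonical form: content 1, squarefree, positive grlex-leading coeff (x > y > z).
2*x^2 - 2*x*y + 3*y^2 - 2*z^2 - 1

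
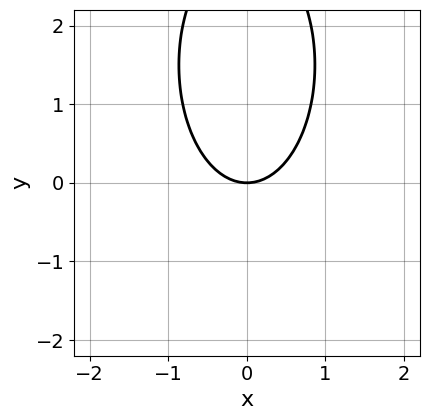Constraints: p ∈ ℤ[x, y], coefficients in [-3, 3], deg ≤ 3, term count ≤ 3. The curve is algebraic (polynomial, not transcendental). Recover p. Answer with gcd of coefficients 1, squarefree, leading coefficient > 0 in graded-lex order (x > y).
3*x^2 + y^2 - 3*y

deg p = 2.
Symmetries: it's symmetric under x → −x, forcing even powers of x.
From the visible intercepts: one y-axis crossing is at y = 0; it meets the x-axis at x = 0 (among the integer gridlines).
Fitting integer coefficients to these (and the overall shape) gives p.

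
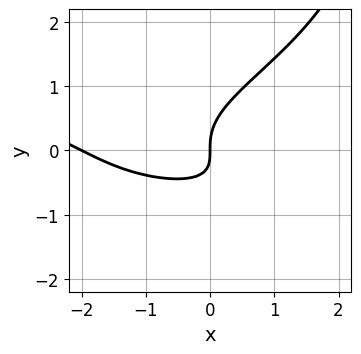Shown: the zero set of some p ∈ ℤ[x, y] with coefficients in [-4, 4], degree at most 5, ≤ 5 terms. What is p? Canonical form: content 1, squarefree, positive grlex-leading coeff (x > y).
1. deg p = 4. The shape is more complex than any degree-3 curve.
2. Reading off the gridlines: among the integer gridlines, it crosses the x-axis at x ∈ {-2, 0}; it meets the y-axis at y = 0 (among the integer gridlines).
3. The integer polynomial consistent with all of this is the stated p.

x*y^3 - 3*y^3 + x^2 + 2*x*y + 2*x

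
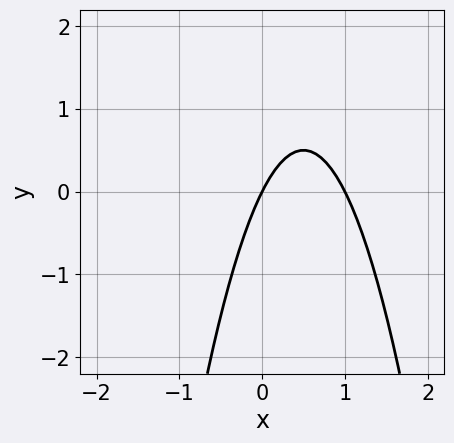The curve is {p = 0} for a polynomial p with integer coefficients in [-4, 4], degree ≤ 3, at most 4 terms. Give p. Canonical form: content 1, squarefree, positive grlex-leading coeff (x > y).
2*x^2 - 2*x + y

(a) Degree: no degree-1 curve has this shape, so deg p = 2.
(b) From the axis intercepts and sections: one y-axis crossing is at y = 0; among the integer gridlines, it crosses the x-axis at x ∈ {0, 1}.
(c) Fitting integer coefficients to these (and the overall shape) gives p.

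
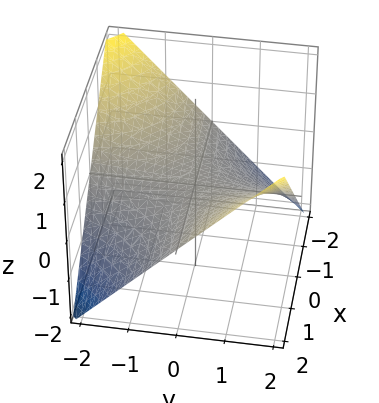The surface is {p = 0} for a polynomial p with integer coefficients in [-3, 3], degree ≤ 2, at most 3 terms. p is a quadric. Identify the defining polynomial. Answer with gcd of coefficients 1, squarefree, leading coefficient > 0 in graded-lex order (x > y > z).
x*y - 2*z

First, deg p = 2. A hyperbolic paraboloid; a quadric.
Then, checking where it meets the axes: every point of the y-axis in the box is on the surface; every point of the x-axis in the box is on the surface; it crosses the z-axis at the gridline z = 0.
Finally, putting this together gives p.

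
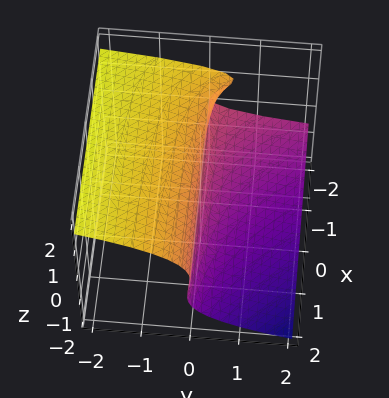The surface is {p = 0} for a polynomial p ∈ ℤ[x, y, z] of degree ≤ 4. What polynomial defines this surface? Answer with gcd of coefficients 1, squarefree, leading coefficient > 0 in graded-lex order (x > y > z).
x*z^2 + 2*z^3 + x*y + 3*y

The degree is 3 — no degree-2 surface has this shape.
Checking where it meets the axes: it crosses the z-axis at the gridline z = 0; every point of the x-axis in the box is on the surface; it crosses the y-axis at the gridline y = 0.
Putting this together gives p.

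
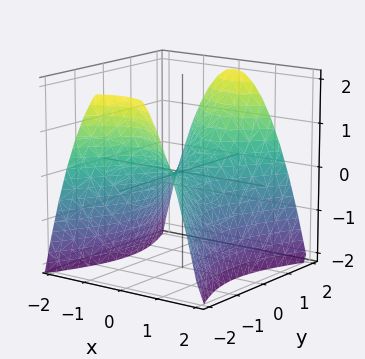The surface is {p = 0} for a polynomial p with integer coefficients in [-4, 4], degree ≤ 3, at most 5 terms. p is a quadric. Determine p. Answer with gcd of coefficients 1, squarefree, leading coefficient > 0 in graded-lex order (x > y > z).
deg p = 2. A hyperbolic paraboloid; a quadric.
Symmetries: it's symmetric under x → −x, forcing even powers of x; it's symmetric under y → −y, forcing even powers of y.
From the axis intercepts and sections: it meets the x-axis at x = 0 (among the integer gridlines); it crosses the z-axis at the gridline z = 0; it crosses the y-axis at the gridline y = 0.
Matching integer coefficients to the picture gives p.

2*x^2 - y^2 + 2*z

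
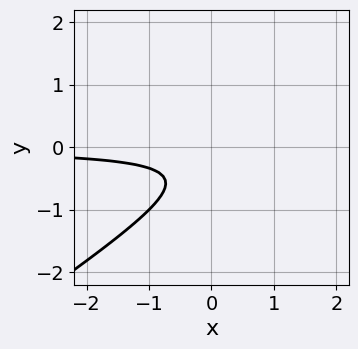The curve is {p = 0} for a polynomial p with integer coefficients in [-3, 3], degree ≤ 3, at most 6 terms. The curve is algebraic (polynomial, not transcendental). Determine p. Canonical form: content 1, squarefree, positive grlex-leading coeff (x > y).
2*x*y - 3*y^2 - 2*y - 1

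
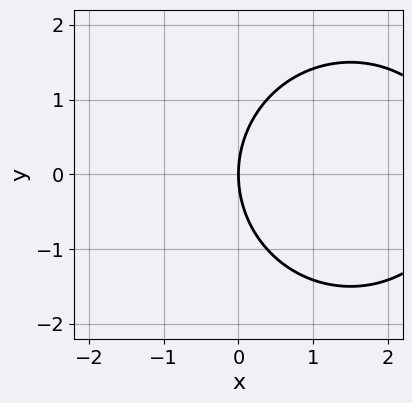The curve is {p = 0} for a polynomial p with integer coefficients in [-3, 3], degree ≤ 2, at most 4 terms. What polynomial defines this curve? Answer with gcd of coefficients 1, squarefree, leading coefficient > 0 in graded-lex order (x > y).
1. The degree is 2 — no degree-1 curve has this shape.
2. Symmetries: mirror symmetry y ↦ −y ⇒ only even powers of y.
3. Against the integer gridlines: one y-axis crossing is at y = 0; it meets the x-axis at x = 0 (among the integer gridlines).
4. Together with the visible shape, these determine p as stated.

x^2 + y^2 - 3*x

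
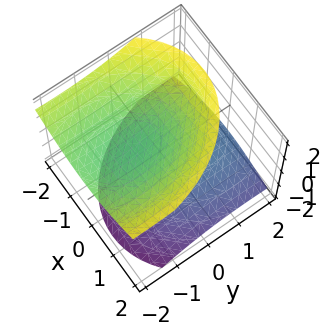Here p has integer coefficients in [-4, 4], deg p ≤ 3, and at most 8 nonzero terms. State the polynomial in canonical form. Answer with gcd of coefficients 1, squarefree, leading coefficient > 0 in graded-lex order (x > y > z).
2*x^2 + x*z + y^2 + 2*y*z - 3*z^2 + 3

(a) I count 2 distinct pieces.
(b) The degree is 2 — the shape is more complex than any degree-1 surface.
(c) Against the integer gridlines: the surface avoids every integer x-axis point in the box; no y-intercept at any integer in the box.
(d) Matching integer coefficients to the picture gives p.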